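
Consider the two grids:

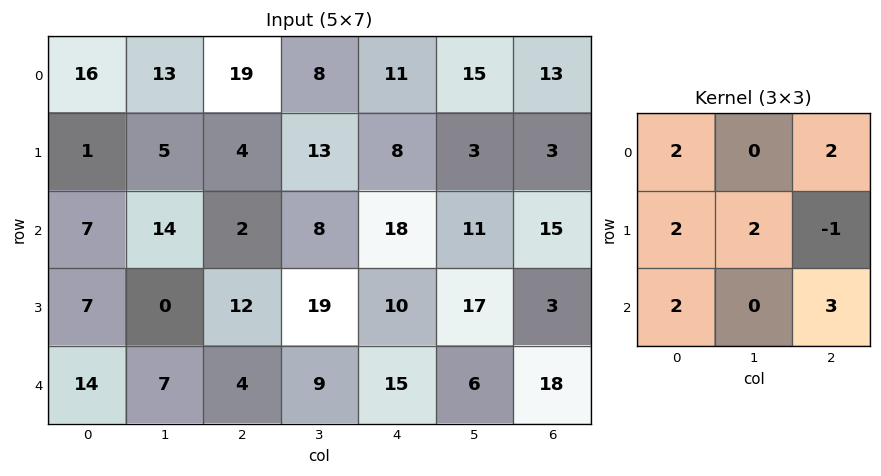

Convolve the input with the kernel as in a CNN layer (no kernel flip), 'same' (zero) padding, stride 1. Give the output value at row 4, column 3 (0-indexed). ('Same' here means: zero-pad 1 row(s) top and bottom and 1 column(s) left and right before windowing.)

55

The receptive field on the zero-padded input at this output position is [12 19 10 / 4 9 15 / 0 0 0]. Elementwise product with the kernel and sum: 12·2 + 10·2 + 4·2 + 9·2 + 15·-1 + 0·2 + 0·3.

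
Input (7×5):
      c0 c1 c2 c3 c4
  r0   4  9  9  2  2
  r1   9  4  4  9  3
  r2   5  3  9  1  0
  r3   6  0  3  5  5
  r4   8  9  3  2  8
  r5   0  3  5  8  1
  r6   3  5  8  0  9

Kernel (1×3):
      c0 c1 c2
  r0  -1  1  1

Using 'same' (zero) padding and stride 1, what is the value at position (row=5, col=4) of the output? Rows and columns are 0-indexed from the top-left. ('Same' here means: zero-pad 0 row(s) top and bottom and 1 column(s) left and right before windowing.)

The receptive field on the zero-padded input at this output position is [8 1 0]. Elementwise product with the kernel and sum: 8·-1 + 1·1 + 0·1.

-7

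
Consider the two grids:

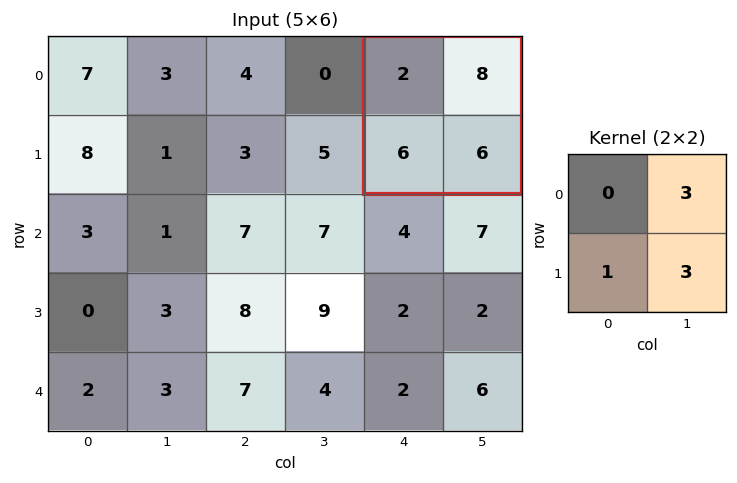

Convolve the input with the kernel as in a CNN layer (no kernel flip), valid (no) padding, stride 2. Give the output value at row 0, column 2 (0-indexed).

The receptive field on the input at this output position is [2 8 / 6 6]. Elementwise product with the kernel and sum: 8·3 + 6·1 + 6·3.

48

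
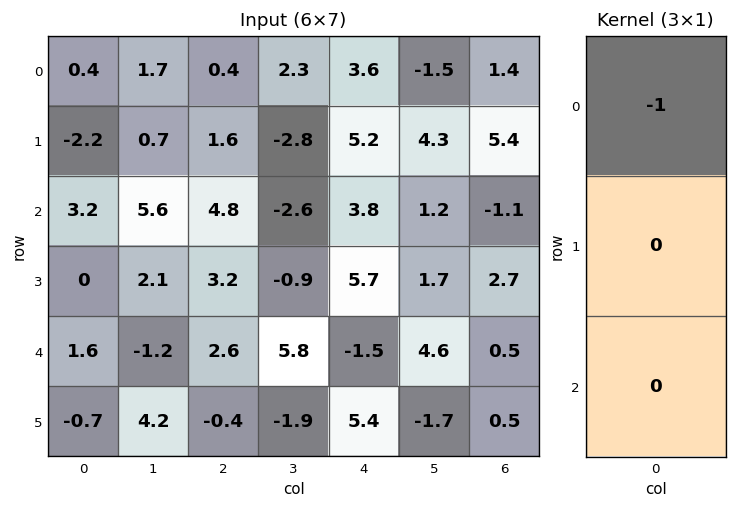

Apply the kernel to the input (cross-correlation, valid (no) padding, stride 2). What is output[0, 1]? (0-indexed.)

-0.4

The receptive field on the input at this output position is [0.4 / 1.6 / 4.8]. Elementwise product with the kernel and sum: 0.4·-1.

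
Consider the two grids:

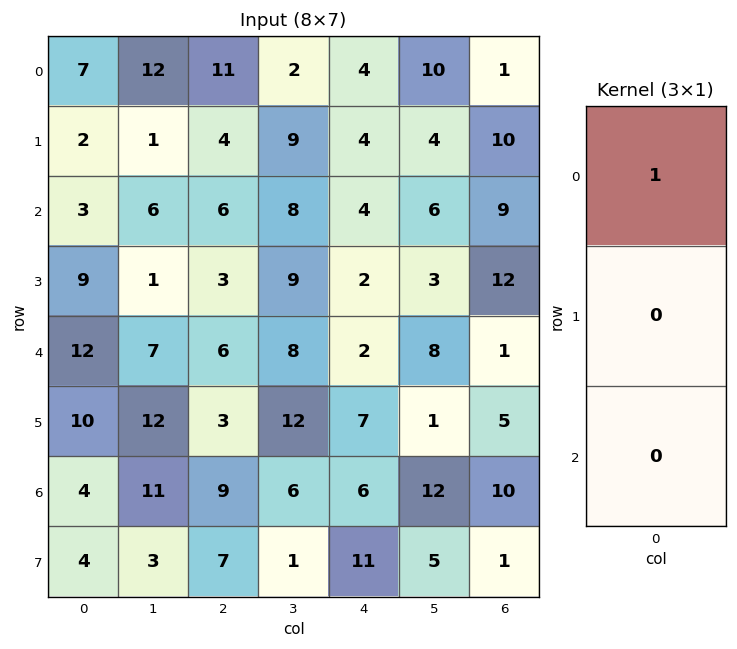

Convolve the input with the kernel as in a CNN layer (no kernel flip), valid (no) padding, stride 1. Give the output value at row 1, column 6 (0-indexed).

10

The receptive field on the input at this output position is [10 / 9 / 12]. Elementwise product with the kernel and sum: 10·1.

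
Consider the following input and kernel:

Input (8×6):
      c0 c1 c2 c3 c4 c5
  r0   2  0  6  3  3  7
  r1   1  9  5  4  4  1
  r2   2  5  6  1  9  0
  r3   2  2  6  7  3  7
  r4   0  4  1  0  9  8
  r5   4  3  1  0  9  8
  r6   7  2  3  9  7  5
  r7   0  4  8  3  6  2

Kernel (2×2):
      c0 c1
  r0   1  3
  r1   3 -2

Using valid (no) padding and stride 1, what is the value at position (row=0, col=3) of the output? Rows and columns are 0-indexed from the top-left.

16

The receptive field on the input at this output position is [3 3 / 4 4]. Elementwise product with the kernel and sum: 3·1 + 3·3 + 4·3 + 4·-2.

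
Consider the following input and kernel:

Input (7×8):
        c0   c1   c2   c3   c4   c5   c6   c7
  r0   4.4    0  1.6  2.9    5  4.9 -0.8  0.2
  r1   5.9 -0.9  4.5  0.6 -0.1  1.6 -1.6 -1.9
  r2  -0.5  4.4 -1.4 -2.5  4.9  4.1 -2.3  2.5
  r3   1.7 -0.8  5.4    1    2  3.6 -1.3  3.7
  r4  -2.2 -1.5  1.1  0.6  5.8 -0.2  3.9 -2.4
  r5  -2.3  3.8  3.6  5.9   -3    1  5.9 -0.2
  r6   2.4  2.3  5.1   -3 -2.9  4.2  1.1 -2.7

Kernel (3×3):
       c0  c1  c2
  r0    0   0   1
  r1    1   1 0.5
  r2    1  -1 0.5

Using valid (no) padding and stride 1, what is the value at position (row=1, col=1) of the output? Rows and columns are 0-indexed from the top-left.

The receptive field on the input at this output position is [-0.9 4.5 0.6 / 4.4 -1.4 -2.5 / -0.8 5.4 1]. Elementwise product with the kernel and sum: 0.6·1 + 4.4·1 + -1.4·1 + -2.5·0.5 + -0.8·1 + 5.4·-1 + 1·0.5.

-3.35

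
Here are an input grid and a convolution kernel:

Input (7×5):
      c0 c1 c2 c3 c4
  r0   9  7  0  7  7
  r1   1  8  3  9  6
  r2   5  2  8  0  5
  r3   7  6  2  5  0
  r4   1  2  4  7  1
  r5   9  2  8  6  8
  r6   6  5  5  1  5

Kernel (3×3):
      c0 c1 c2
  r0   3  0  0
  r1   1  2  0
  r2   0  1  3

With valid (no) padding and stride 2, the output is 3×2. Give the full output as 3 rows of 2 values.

70 36
48 46
36 48

Output[0,0]: The receptive field on the input at this output position is [9 7 0 / 1 8 3 / 5 2 8]. Elementwise product with the kernel and sum: 9·3 + 1·1 + 8·2 + 2·1 + 8·3.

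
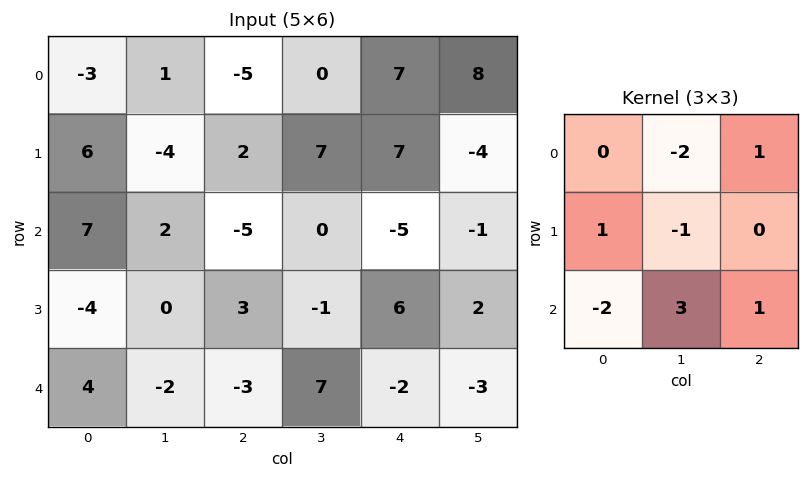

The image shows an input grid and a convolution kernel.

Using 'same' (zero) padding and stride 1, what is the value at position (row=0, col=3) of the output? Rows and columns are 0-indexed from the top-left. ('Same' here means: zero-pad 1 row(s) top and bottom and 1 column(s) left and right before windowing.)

The receptive field on the zero-padded input at this output position is [0 0 0 / -5 0 7 / 2 7 7]. Elementwise product with the kernel and sum: 0·-2 + 0·1 + -5·1 + 0·-1 + 2·-2 + 7·3 + 7·1.

19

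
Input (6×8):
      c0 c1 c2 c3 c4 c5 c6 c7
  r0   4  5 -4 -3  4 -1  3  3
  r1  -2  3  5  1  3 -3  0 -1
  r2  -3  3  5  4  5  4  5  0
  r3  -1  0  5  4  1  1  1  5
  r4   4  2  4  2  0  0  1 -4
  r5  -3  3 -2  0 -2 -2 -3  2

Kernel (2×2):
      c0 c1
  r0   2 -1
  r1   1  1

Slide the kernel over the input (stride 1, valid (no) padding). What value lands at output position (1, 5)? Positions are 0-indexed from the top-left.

The receptive field on the input at this output position is [-3 0 / 4 5]. Elementwise product with the kernel and sum: -3·2 + 0·-1 + 4·1 + 5·1.

3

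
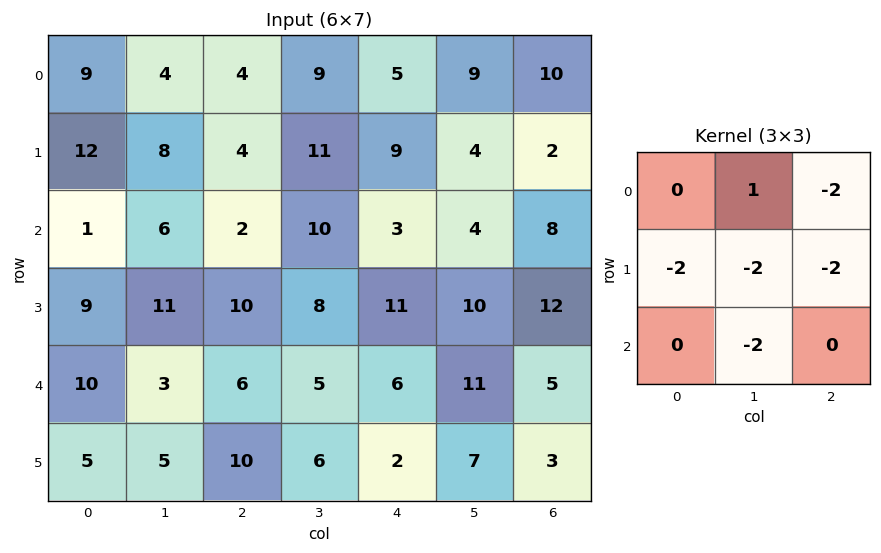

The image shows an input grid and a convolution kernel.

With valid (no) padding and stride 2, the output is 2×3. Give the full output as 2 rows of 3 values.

Output[0,0]: The receptive field on the input at this output position is [9 4 4 / 12 8 4 / 1 6 2]. Elementwise product with the kernel and sum: 4·1 + 4·-2 + 12·-2 + 8·-2 + 4·-2 + 6·-2.
Output[0,1]: The receptive field on the input at this output position is [4 9 5 / 4 11 9 / 2 10 3]. Elementwise product with the kernel and sum: 9·1 + 5·-2 + 4·-2 + 11·-2 + 9·-2 + 10·-2.

-64 -69 -49
-64 -64 -100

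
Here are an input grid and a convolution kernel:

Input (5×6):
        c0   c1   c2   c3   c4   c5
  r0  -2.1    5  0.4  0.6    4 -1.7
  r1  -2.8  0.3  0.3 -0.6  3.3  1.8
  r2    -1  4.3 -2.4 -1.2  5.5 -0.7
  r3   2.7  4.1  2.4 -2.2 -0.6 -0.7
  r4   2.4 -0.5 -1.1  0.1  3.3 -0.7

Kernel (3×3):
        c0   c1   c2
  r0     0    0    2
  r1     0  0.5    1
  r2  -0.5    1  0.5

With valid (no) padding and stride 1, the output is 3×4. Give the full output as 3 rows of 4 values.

4.85 -4.4 13.75 5.8
4.3 -4.35 7.8 5.8
-2.6 -4.2 11.6 0.5

Output[0,0]: The receptive field on the input at this output position is [-2.1 5 0.4 / -2.8 0.3 0.3 / -1 4.3 -2.4]. Elementwise product with the kernel and sum: 0.4·2 + 0.3·0.5 + 0.3·1 + -1·-0.5 + 4.3·1 + -2.4·0.5.
Output[0,1]: The receptive field on the input at this output position is [5 0.4 0.6 / 0.3 0.3 -0.6 / 4.3 -2.4 -1.2]. Elementwise product with the kernel and sum: 0.6·2 + 0.3·0.5 + -0.6·1 + 4.3·-0.5 + -2.4·1 + -1.2·0.5.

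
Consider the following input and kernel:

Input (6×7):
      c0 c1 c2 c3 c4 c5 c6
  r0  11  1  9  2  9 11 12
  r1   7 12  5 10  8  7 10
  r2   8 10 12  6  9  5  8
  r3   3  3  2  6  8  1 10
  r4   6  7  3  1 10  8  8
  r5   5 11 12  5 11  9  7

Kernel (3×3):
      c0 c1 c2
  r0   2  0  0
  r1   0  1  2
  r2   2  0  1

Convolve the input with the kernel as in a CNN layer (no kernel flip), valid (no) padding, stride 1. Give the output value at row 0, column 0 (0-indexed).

The receptive field on the input at this output position is [11 1 9 / 7 12 5 / 8 10 12]. Elementwise product with the kernel and sum: 11·2 + 12·1 + 5·2 + 8·2 + 12·1.

72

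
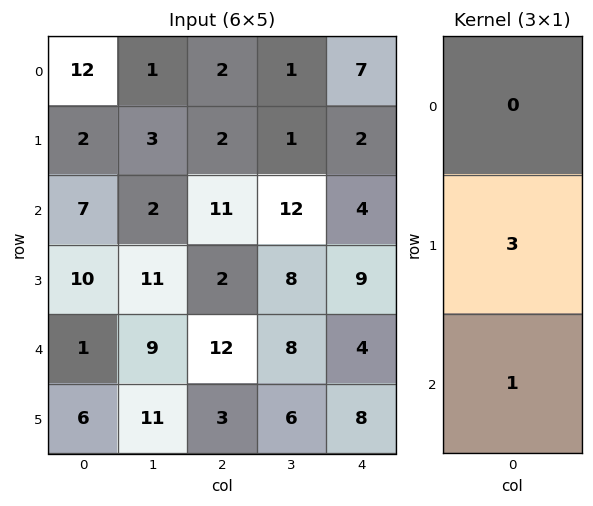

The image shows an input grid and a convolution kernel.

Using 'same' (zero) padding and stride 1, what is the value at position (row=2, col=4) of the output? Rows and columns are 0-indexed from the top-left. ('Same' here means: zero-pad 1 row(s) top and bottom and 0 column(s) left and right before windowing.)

21

The receptive field on the zero-padded input at this output position is [2 / 4 / 9]. Elementwise product with the kernel and sum: 4·3 + 9·1.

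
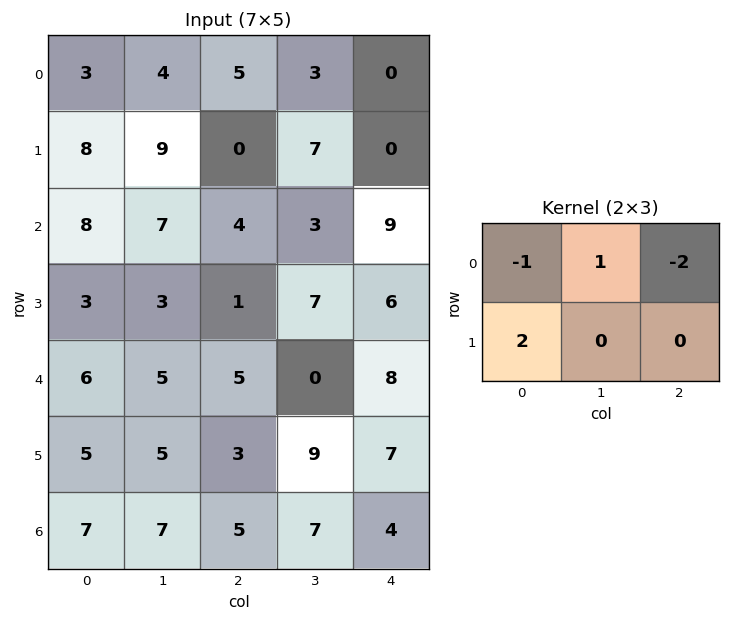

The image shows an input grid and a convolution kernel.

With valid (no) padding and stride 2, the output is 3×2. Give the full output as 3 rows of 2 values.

7 -2
-3 -17
-1 -15

Output[0,0]: The receptive field on the input at this output position is [3 4 5 / 8 9 0]. Elementwise product with the kernel and sum: 3·-1 + 4·1 + 5·-2 + 8·2.
Output[0,1]: The receptive field on the input at this output position is [5 3 0 / 0 7 0]. Elementwise product with the kernel and sum: 5·-1 + 3·1 + 0·-2 + 0·2.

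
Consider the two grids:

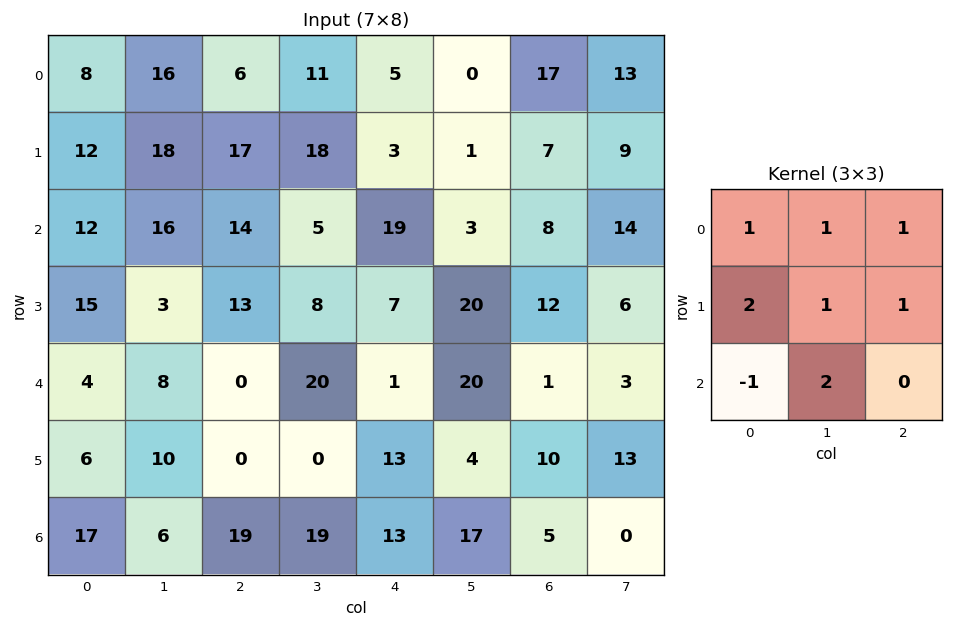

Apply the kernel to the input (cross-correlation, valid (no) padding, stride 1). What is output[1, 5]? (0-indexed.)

The receptive field on the input at this output position is [1 7 9 / 3 8 14 / 20 12 6]. Elementwise product with the kernel and sum: 1·1 + 7·1 + 9·1 + 3·2 + 8·1 + 14·1 + 20·-1 + 12·2.

49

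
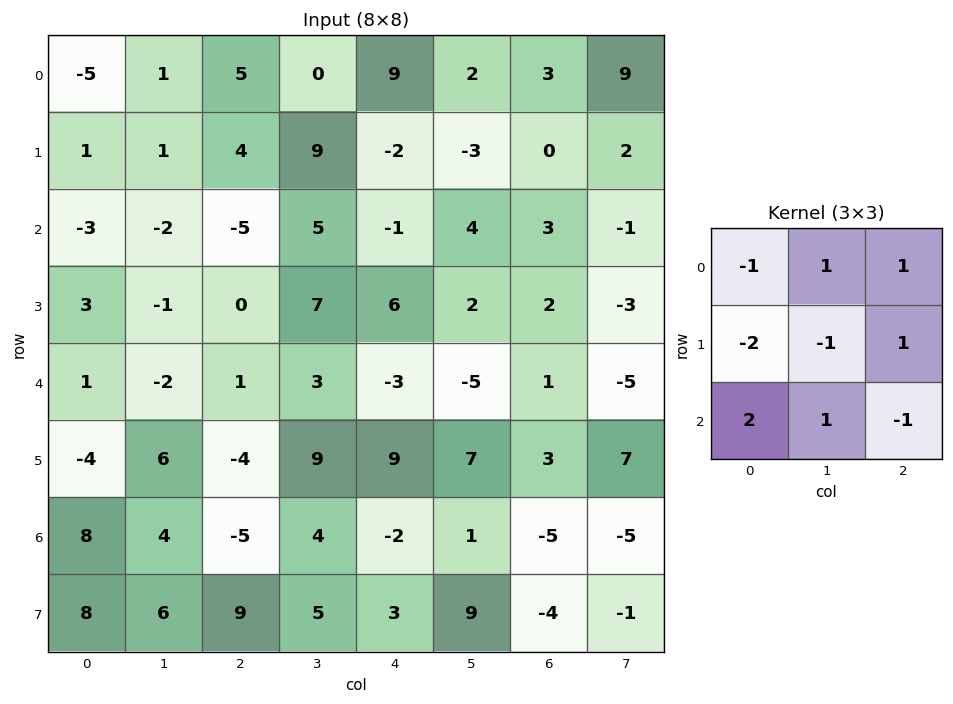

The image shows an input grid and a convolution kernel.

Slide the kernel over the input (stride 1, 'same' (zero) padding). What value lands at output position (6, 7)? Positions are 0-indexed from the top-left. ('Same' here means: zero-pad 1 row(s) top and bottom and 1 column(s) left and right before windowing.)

10

The receptive field on the zero-padded input at this output position is [3 7 0 / -5 -5 0 / -4 -1 0]. Elementwise product with the kernel and sum: 3·-1 + 7·1 + 0·1 + -5·-2 + -5·-1 + 0·1 + -4·2 + -1·1 + 0·-1.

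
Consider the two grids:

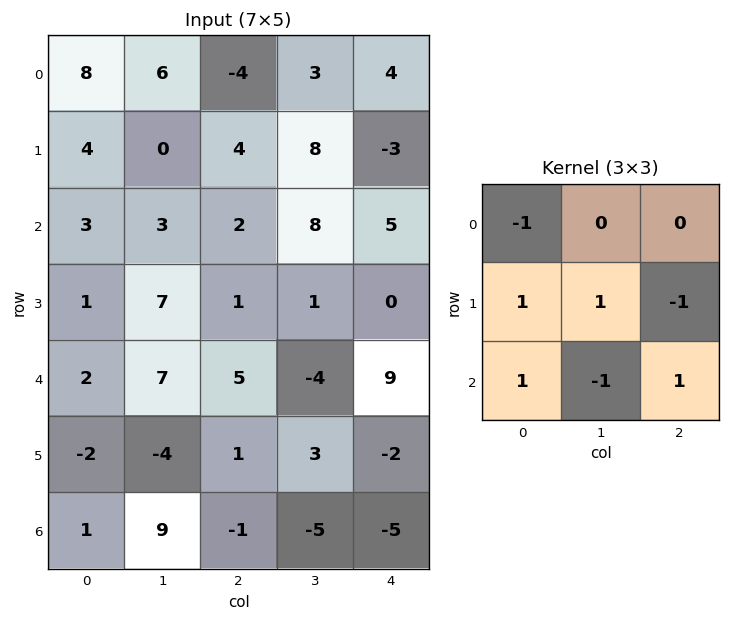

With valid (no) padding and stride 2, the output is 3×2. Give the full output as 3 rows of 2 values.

-6 18
4 18
-18 0

Output[0,0]: The receptive field on the input at this output position is [8 6 -4 / 4 0 4 / 3 3 2]. Elementwise product with the kernel and sum: 8·-1 + 4·1 + 0·1 + 4·-1 + 3·1 + 3·-1 + 2·1.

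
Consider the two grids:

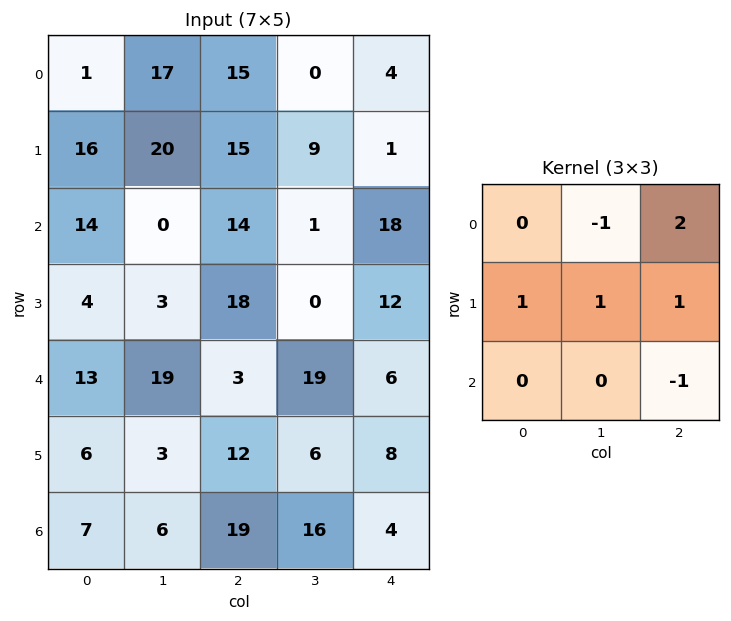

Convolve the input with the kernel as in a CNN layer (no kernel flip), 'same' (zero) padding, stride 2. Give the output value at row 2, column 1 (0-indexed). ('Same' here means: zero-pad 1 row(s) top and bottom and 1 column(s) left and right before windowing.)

17

The receptive field on the zero-padded input at this output position is [3 18 0 / 19 3 19 / 3 12 6]. Elementwise product with the kernel and sum: 18·-1 + 0·2 + 19·1 + 3·1 + 19·1 + 6·-1.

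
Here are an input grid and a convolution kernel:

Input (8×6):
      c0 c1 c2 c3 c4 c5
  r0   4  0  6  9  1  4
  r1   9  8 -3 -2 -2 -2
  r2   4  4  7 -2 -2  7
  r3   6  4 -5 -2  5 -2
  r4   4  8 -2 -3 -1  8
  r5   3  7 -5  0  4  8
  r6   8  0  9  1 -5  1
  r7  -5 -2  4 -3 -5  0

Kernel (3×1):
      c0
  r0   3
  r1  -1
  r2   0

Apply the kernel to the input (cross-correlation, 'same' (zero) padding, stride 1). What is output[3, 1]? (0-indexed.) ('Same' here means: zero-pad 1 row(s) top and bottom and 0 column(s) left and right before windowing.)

The receptive field on the zero-padded input at this output position is [4 / 4 / 8]. Elementwise product with the kernel and sum: 4·3 + 4·-1.

8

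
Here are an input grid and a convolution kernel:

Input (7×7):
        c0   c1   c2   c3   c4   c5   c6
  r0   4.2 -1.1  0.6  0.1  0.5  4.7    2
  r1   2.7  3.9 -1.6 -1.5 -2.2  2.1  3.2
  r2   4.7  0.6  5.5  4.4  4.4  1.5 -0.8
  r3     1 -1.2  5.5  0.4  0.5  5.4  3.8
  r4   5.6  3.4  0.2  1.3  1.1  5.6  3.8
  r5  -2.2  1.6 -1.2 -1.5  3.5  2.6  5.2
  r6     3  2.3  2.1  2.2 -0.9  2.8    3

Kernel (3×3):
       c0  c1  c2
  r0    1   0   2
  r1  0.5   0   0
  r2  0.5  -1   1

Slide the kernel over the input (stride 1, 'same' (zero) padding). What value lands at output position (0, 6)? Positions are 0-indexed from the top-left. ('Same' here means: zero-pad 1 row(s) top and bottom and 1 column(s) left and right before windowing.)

0.2

The receptive field on the zero-padded input at this output position is [0 0 0 / 4.7 2 0 / 2.1 3.2 0]. Elementwise product with the kernel and sum: 0·1 + 0·2 + 4.7·0.5 + 2.1·0.5 + 3.2·-1 + 0·1.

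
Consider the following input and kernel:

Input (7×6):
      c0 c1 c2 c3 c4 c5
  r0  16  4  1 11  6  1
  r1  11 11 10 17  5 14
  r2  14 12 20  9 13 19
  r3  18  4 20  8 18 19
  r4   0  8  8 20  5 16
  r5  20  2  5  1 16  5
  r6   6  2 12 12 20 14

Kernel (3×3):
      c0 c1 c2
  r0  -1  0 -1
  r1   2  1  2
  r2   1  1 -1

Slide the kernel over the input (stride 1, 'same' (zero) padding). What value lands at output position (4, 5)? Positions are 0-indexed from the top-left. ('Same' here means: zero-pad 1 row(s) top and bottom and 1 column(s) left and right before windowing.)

The receptive field on the zero-padded input at this output position is [18 19 0 / 5 16 0 / 16 5 0]. Elementwise product with the kernel and sum: 18·-1 + 0·-1 + 5·2 + 16·1 + 0·2 + 16·1 + 5·1 + 0·-1.

29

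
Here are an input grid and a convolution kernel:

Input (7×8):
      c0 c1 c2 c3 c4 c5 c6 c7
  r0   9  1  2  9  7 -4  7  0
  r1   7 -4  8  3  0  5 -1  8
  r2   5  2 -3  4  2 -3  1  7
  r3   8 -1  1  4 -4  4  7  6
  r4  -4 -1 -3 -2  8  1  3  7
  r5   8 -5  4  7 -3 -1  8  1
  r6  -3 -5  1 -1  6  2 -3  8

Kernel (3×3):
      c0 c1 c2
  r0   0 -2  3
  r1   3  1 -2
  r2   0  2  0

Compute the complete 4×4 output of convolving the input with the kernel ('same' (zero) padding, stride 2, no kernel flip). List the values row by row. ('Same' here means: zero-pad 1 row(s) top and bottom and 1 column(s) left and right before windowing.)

Output[0,0]: The receptive field on the zero-padded input at this output position is [0 0 0 / 0 9 1 / 0 7 -4]. Elementwise product with the kernel and sum: 0·-2 + 0·3 + 0·3 + 9·1 + 1·-2 + 7·2.

21 3 42 -7
-9 -10 27 18
-5 16 14 12
-24 1 2 -26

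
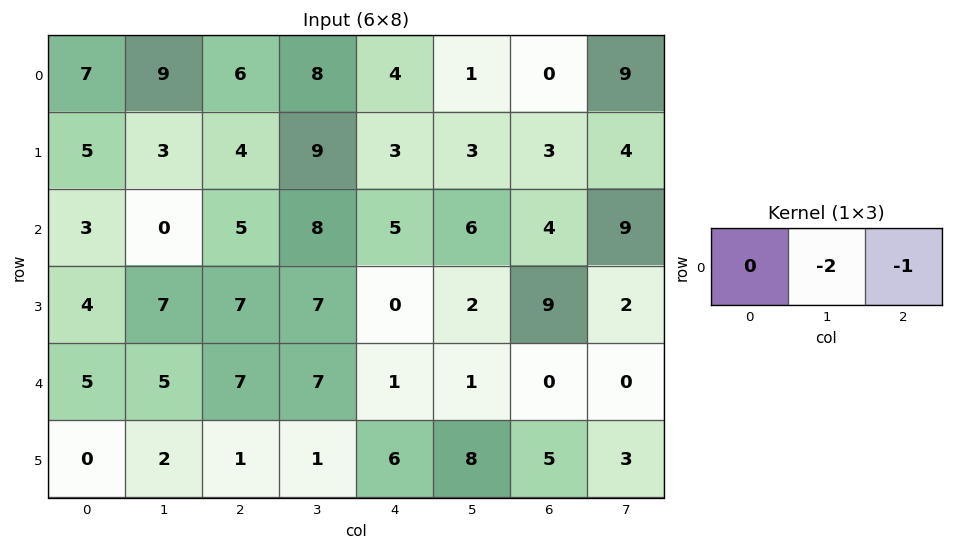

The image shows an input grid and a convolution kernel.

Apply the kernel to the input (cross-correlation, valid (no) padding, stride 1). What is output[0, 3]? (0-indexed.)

-9

The receptive field on the input at this output position is [8 4 1]. Elementwise product with the kernel and sum: 4·-2 + 1·-1.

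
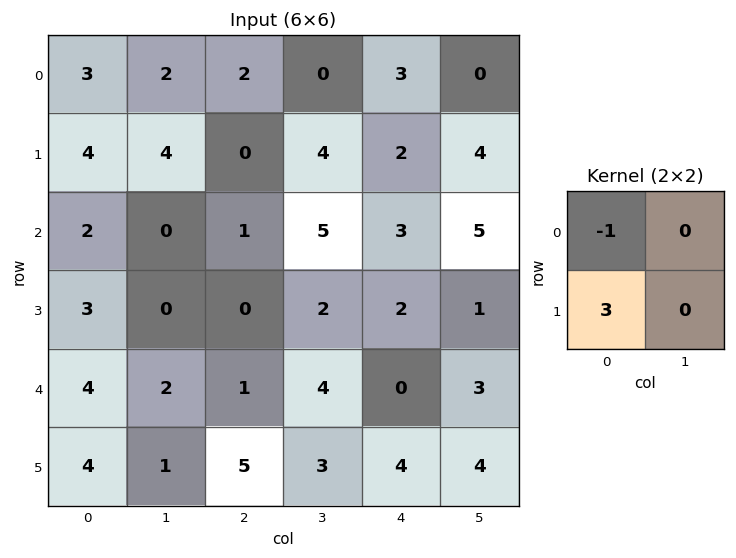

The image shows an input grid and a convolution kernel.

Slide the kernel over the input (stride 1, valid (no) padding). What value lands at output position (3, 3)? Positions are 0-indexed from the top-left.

The receptive field on the input at this output position is [2 2 / 4 0]. Elementwise product with the kernel and sum: 2·-1 + 4·3.

10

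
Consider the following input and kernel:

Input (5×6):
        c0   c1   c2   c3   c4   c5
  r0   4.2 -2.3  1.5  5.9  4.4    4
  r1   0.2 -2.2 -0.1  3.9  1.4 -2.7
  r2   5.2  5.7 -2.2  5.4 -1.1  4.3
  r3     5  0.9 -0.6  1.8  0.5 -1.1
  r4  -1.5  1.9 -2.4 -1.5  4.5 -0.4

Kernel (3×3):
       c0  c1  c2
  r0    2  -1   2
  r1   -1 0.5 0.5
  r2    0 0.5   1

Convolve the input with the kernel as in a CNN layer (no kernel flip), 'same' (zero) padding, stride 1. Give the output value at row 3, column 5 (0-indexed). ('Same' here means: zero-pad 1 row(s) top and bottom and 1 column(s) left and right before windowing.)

-7.75

The receptive field on the zero-padded input at this output position is [-1.1 4.3 0 / 0.5 -1.1 0 / 4.5 -0.4 0]. Elementwise product with the kernel and sum: -1.1·2 + 4.3·-1 + 0·2 + 0.5·-1 + -1.1·0.5 + 0·0.5 + -0.4·0.5 + 0·1.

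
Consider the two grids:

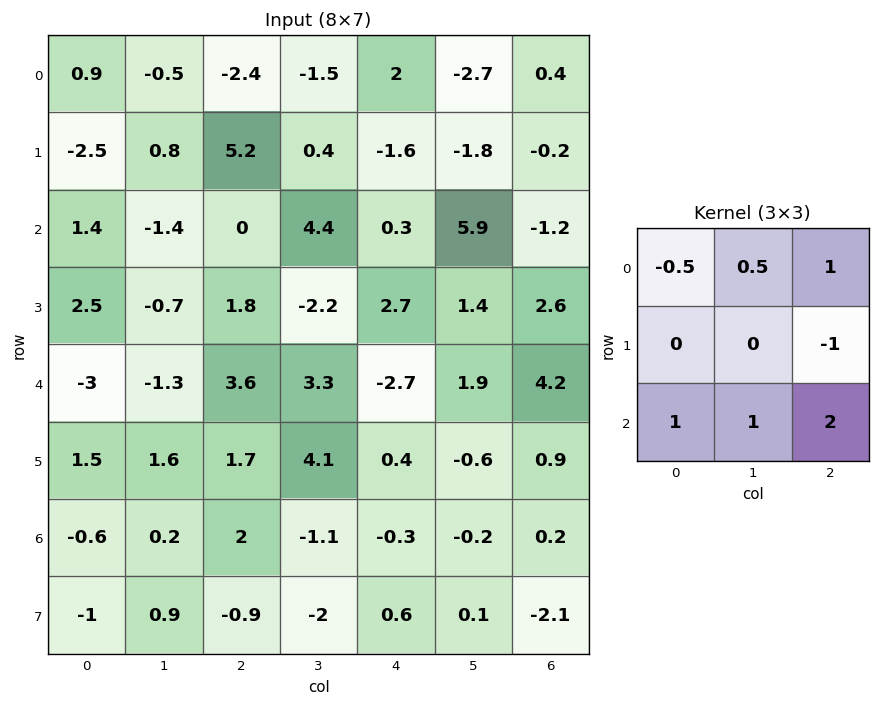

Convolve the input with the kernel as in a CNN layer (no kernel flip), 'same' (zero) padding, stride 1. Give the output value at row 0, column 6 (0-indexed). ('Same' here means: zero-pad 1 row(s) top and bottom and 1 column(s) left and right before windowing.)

The receptive field on the zero-padded input at this output position is [0 0 0 / -2.7 0.4 0 / -1.8 -0.2 0]. Elementwise product with the kernel and sum: 0·-0.5 + 0·0.5 + 0·1 + 0·-1 + -1.8·1 + -0.2·1 + 0·2.

-2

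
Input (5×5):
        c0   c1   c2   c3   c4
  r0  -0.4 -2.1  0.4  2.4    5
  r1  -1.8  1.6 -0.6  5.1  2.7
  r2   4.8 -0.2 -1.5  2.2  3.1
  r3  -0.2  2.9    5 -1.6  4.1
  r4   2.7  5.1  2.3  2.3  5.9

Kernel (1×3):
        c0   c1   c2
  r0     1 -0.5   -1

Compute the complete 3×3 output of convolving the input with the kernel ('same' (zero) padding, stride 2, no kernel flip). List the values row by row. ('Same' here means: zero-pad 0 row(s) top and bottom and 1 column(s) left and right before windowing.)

Output[0,0]: The receptive field on the zero-padded input at this output position is [0 -0.4 -2.1]. Elementwise product with the kernel and sum: 0·1 + -0.4·-0.5 + -2.1·-1.
Output[0,1]: The receptive field on the zero-padded input at this output position is [-2.1 0.4 2.4]. Elementwise product with the kernel and sum: -2.1·1 + 0.4·-0.5 + 2.4·-1.

2.3 -4.7 -0.1
-2.2 -1.65 0.65
-6.45 1.65 -0.65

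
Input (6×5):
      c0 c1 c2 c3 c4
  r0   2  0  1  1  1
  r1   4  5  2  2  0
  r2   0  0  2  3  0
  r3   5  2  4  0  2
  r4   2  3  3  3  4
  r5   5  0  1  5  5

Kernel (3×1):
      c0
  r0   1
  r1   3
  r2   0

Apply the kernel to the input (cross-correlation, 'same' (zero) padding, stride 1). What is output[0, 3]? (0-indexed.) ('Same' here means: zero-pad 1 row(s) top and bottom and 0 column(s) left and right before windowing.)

3

The receptive field on the zero-padded input at this output position is [0 / 1 / 2]. Elementwise product with the kernel and sum: 0·1 + 1·3.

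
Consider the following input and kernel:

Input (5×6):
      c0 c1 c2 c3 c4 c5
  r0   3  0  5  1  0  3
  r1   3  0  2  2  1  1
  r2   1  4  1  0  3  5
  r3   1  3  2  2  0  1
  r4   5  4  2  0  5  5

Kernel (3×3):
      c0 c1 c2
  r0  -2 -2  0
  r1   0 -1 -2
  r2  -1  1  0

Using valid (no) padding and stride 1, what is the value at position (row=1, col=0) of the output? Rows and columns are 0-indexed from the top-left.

The receptive field on the input at this output position is [3 0 2 / 1 4 1 / 1 3 2]. Elementwise product with the kernel and sum: 3·-2 + 0·-2 + 4·-1 + 1·-2 + 1·-1 + 3·1.

-10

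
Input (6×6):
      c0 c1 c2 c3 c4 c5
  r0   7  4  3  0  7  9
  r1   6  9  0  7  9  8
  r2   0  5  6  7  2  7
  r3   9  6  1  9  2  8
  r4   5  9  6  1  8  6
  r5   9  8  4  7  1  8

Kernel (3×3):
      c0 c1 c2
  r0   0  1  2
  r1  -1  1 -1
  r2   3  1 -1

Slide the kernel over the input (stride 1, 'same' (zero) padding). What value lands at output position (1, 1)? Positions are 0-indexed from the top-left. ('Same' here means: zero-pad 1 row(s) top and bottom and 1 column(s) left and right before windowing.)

12

The receptive field on the zero-padded input at this output position is [7 4 3 / 6 9 0 / 0 5 6]. Elementwise product with the kernel and sum: 4·1 + 3·2 + 6·-1 + 9·1 + 0·-1 + 0·3 + 5·1 + 6·-1.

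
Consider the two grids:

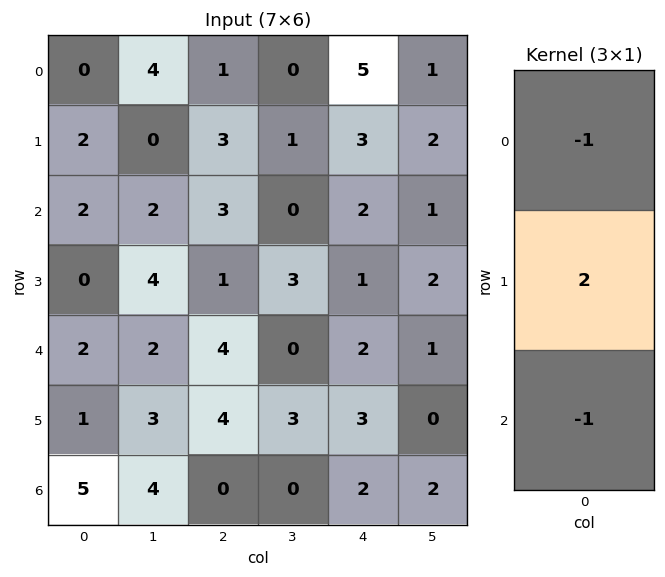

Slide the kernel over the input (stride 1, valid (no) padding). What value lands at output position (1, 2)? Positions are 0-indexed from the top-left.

The receptive field on the input at this output position is [3 / 3 / 1]. Elementwise product with the kernel and sum: 3·-1 + 3·2 + 1·-1.

2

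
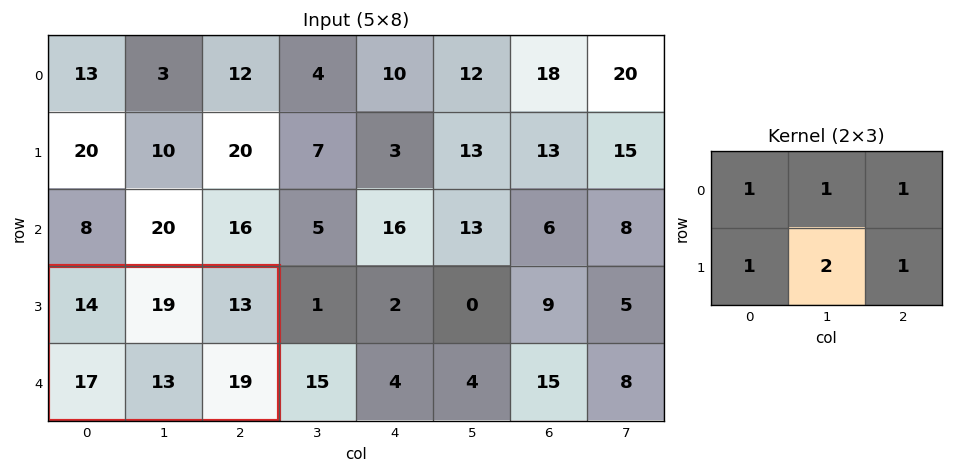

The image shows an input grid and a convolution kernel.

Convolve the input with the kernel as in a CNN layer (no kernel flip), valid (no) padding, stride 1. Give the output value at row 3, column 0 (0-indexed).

108

The receptive field on the input at this output position is [14 19 13 / 17 13 19]. Elementwise product with the kernel and sum: 14·1 + 19·1 + 13·1 + 17·1 + 13·2 + 19·1.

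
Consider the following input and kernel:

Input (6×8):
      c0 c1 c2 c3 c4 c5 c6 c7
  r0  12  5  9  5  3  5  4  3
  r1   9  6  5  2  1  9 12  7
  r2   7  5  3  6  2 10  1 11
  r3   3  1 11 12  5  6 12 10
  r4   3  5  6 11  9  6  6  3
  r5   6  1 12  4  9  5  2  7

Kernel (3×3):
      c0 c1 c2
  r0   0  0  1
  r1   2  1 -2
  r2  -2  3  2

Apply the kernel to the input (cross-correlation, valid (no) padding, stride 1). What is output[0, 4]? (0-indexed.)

19

The receptive field on the input at this output position is [3 5 4 / 1 9 12 / 2 10 1]. Elementwise product with the kernel and sum: 4·1 + 1·2 + 9·1 + 12·-2 + 2·-2 + 10·3 + 1·2.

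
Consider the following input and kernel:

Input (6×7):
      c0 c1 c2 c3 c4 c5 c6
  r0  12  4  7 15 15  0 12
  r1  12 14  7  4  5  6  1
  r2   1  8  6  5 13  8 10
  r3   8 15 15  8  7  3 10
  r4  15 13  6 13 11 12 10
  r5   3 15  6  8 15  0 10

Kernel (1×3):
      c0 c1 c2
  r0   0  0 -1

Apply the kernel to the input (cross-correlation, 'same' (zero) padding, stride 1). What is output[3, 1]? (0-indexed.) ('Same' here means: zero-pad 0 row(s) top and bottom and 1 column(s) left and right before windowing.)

The receptive field on the zero-padded input at this output position is [8 15 15]. Elementwise product with the kernel and sum: 15·-1.

-15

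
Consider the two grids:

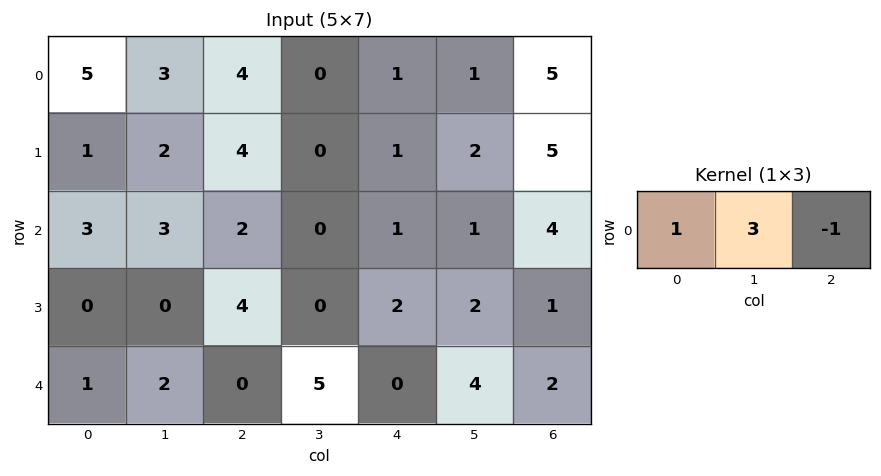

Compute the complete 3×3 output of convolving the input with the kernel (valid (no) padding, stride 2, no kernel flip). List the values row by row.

10 3 -1
10 1 0
7 15 10

Output[0,0]: The receptive field on the input at this output position is [5 3 4]. Elementwise product with the kernel and sum: 5·1 + 3·3 + 4·-1.
Output[0,1]: The receptive field on the input at this output position is [4 0 1]. Elementwise product with the kernel and sum: 4·1 + 0·3 + 1·-1.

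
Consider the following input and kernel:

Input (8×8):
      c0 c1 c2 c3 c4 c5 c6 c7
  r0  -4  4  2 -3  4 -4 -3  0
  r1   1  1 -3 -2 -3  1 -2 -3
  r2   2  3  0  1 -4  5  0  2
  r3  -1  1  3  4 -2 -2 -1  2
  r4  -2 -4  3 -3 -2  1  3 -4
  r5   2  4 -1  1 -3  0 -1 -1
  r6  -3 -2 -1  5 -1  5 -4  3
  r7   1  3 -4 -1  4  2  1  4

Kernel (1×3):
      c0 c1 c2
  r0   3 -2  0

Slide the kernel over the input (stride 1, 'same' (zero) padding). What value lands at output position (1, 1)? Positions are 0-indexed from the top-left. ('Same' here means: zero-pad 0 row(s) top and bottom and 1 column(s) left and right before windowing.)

1

The receptive field on the zero-padded input at this output position is [1 1 -3]. Elementwise product with the kernel and sum: 1·3 + 1·-2.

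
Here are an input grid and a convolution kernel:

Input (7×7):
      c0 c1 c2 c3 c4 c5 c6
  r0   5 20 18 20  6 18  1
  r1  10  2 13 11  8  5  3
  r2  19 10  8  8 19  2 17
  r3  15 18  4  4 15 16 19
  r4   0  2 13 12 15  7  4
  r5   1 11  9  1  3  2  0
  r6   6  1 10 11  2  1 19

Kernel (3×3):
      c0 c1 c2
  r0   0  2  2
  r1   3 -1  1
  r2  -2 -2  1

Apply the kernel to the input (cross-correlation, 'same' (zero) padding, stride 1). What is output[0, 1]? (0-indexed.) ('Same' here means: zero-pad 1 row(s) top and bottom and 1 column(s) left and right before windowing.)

2

The receptive field on the zero-padded input at this output position is [0 0 0 / 5 20 18 / 10 2 13]. Elementwise product with the kernel and sum: 0·2 + 0·2 + 5·3 + 20·-1 + 18·1 + 10·-2 + 2·-2 + 13·1.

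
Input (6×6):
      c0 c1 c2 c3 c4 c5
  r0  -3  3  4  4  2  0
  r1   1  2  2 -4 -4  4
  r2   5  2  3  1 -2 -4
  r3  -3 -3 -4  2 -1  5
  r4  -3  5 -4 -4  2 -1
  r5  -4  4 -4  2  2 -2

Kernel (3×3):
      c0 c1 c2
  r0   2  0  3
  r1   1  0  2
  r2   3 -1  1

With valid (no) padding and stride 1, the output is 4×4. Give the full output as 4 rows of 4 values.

Output[0,0]: The receptive field on the input at this output position is [-3 3 4 / 1 2 2 / 5 2 3]. Elementwise product with the kernel and sum: -3·2 + 4·3 + 1·1 + 2·2 + 5·3 + 2·-1 + 3·1.

27 16 14 13
9 -7 -24 9
-10 23 -12 -13
-49 15 -23 15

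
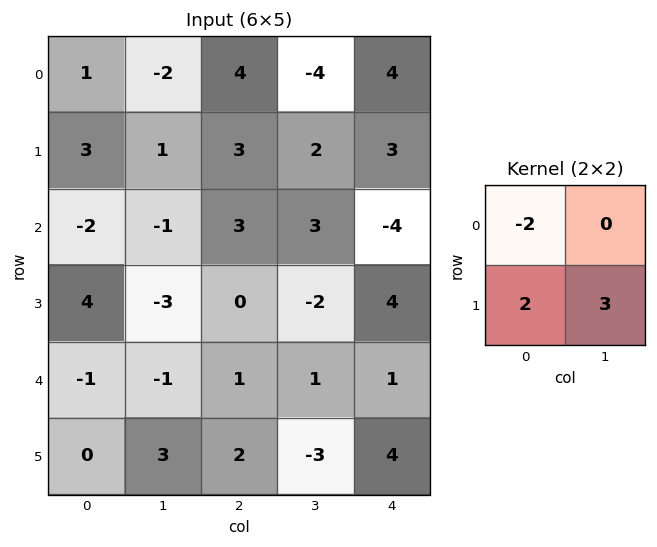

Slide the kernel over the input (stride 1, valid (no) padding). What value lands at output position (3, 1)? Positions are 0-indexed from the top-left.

The receptive field on the input at this output position is [-3 0 / -1 1]. Elementwise product with the kernel and sum: -3·-2 + -1·2 + 1·3.

7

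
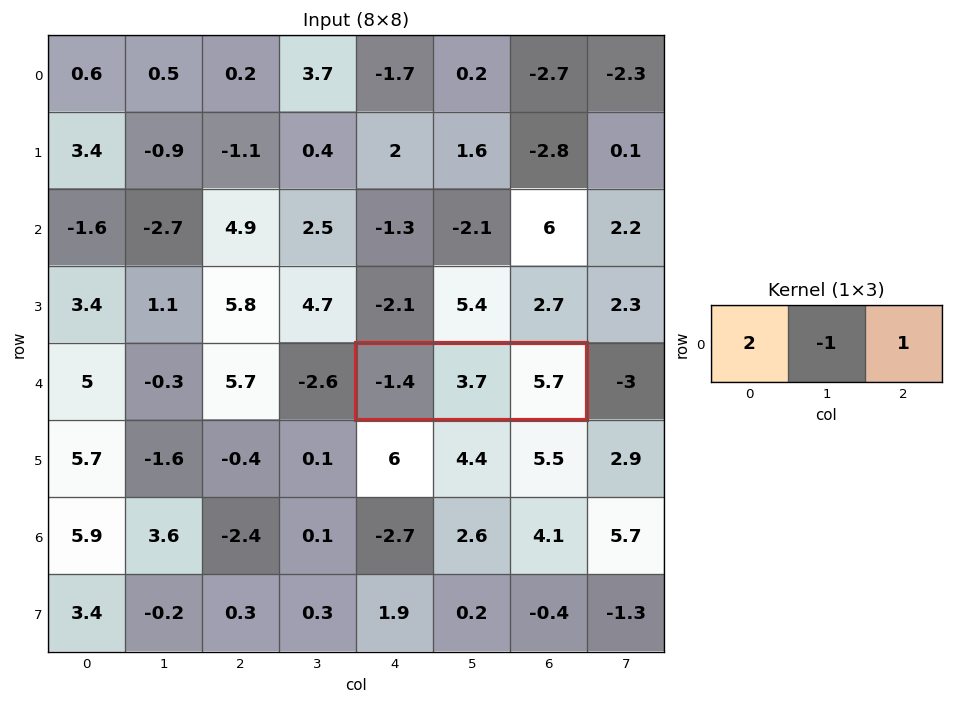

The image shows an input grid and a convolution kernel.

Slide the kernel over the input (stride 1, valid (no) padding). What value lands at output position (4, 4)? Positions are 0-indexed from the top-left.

-0.8

The receptive field on the input at this output position is [-1.4 3.7 5.7]. Elementwise product with the kernel and sum: -1.4·2 + 3.7·-1 + 5.7·1.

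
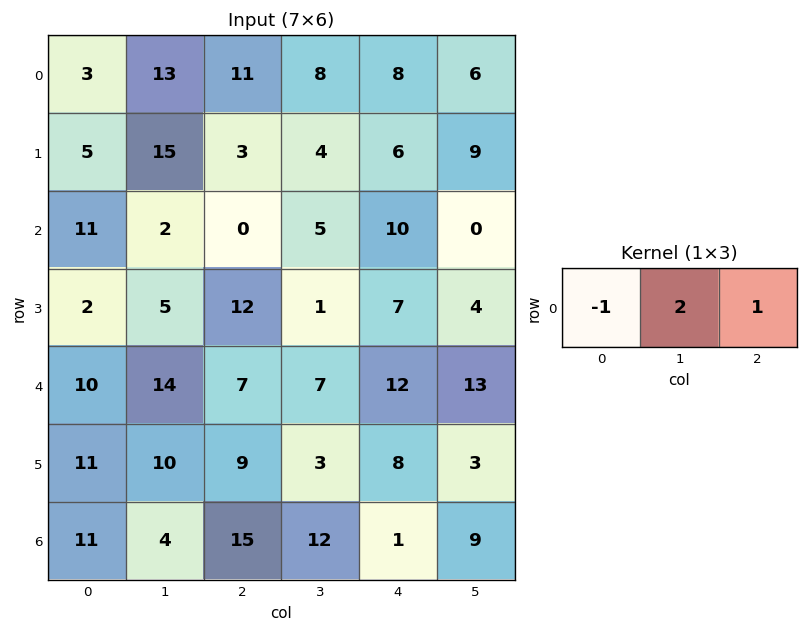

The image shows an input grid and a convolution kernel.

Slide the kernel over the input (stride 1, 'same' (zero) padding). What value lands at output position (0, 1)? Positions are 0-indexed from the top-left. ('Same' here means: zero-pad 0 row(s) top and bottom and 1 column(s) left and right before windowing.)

34

The receptive field on the zero-padded input at this output position is [3 13 11]. Elementwise product with the kernel and sum: 3·-1 + 13·2 + 11·1.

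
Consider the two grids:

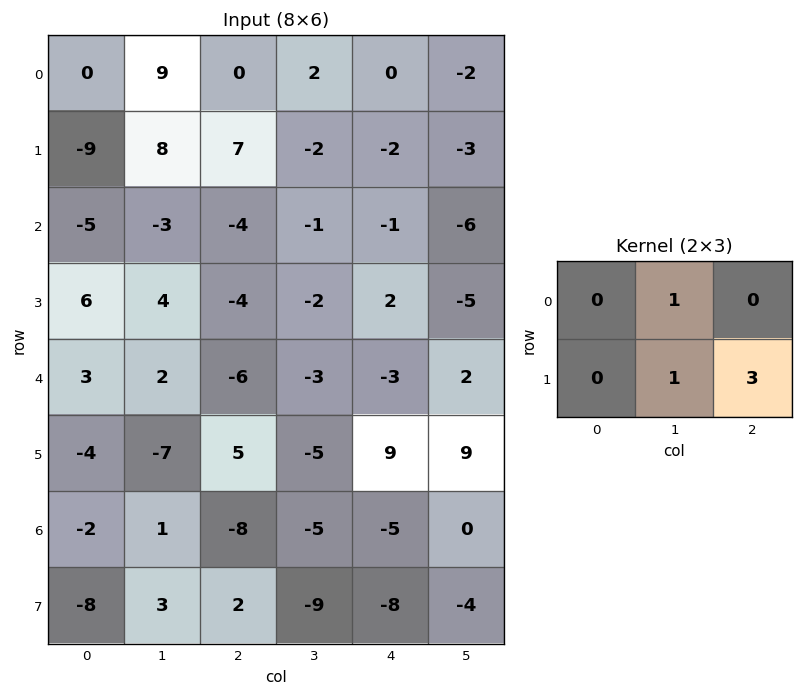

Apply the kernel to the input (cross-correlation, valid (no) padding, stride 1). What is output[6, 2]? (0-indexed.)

-38

The receptive field on the input at this output position is [-8 -5 -5 / 2 -9 -8]. Elementwise product with the kernel and sum: -5·1 + -9·1 + -8·3.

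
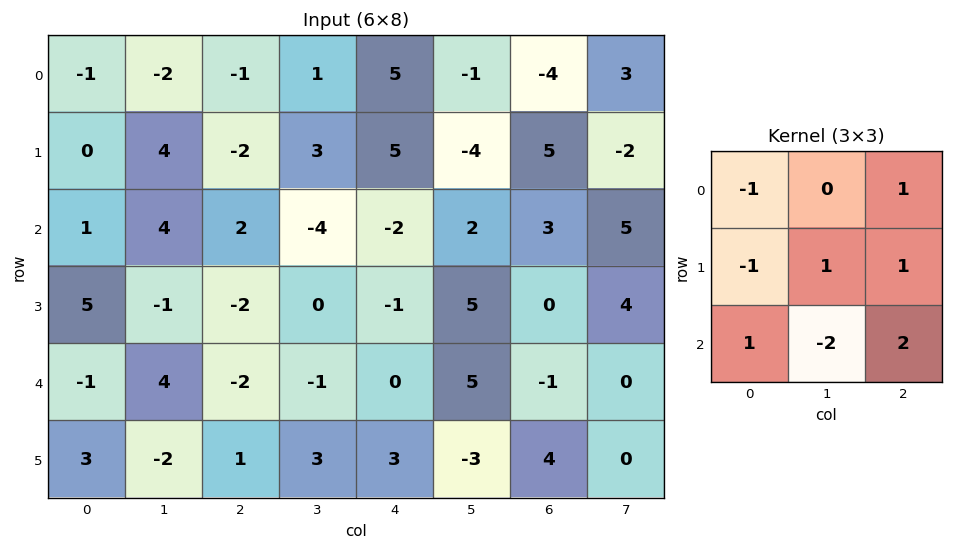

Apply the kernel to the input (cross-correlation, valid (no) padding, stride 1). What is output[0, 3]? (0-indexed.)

0

The receptive field on the input at this output position is [1 5 -1 / 3 5 -4 / -4 -2 2]. Elementwise product with the kernel and sum: 1·-1 + -1·1 + 3·-1 + 5·1 + -4·1 + -4·1 + -2·-2 + 2·2.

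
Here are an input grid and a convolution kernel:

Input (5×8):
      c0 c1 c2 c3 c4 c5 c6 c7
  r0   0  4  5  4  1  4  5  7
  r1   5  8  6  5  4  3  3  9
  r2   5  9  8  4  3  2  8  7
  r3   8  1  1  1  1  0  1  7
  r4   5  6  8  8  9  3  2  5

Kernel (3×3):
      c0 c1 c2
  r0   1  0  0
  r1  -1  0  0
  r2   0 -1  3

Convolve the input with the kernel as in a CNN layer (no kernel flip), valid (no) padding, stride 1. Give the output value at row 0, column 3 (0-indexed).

The receptive field on the input at this output position is [4 1 4 / 5 4 3 / 4 3 2]. Elementwise product with the kernel and sum: 4·1 + 5·-1 + 3·-1 + 2·3.

2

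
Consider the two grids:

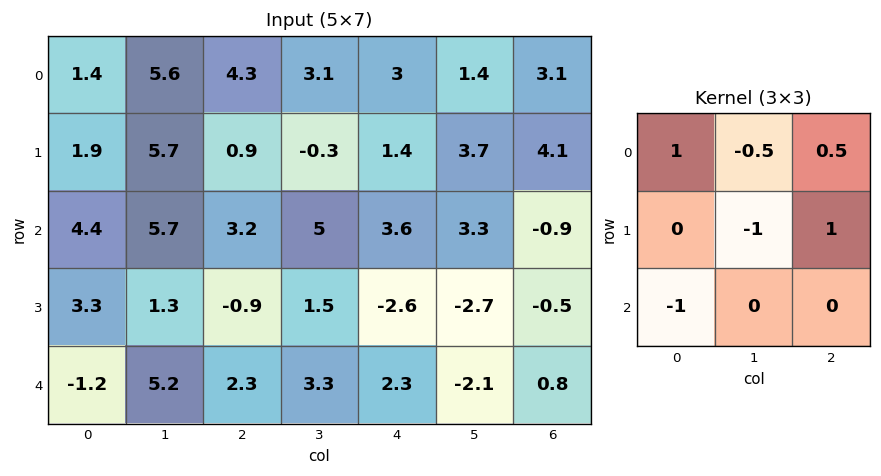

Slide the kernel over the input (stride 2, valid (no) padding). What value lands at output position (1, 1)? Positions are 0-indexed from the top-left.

-3.9

The receptive field on the input at this output position is [3.2 5 3.6 / -0.9 1.5 -2.6 / 2.3 3.3 2.3]. Elementwise product with the kernel and sum: 3.2·1 + 5·-0.5 + 3.6·0.5 + 1.5·-1 + -2.6·1 + 2.3·-1.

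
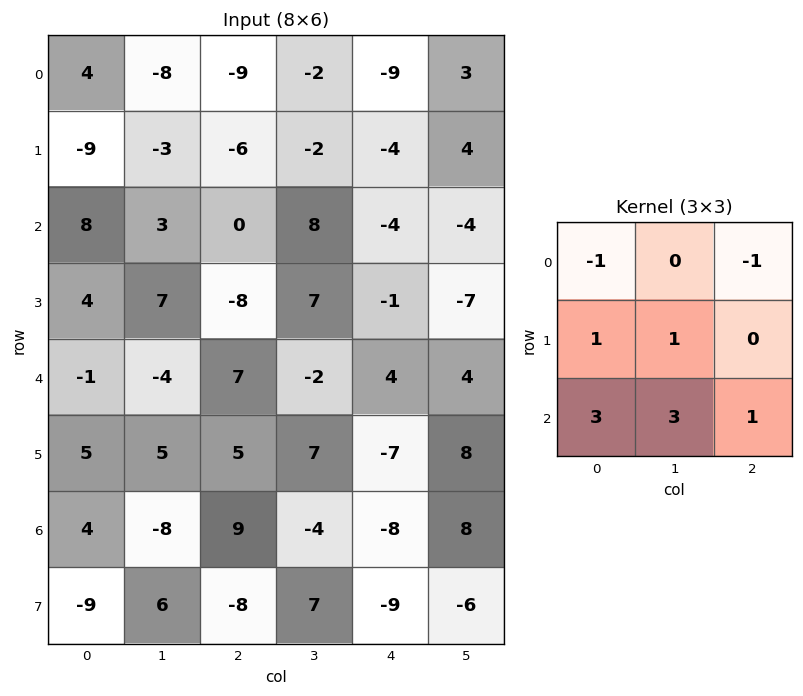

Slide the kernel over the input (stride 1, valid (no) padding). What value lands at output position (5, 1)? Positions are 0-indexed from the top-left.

The receptive field on the input at this output position is [5 5 7 / -8 9 -4 / 6 -8 7]. Elementwise product with the kernel and sum: 5·-1 + 7·-1 + -8·1 + 9·1 + 6·3 + -8·3 + 7·1.

-10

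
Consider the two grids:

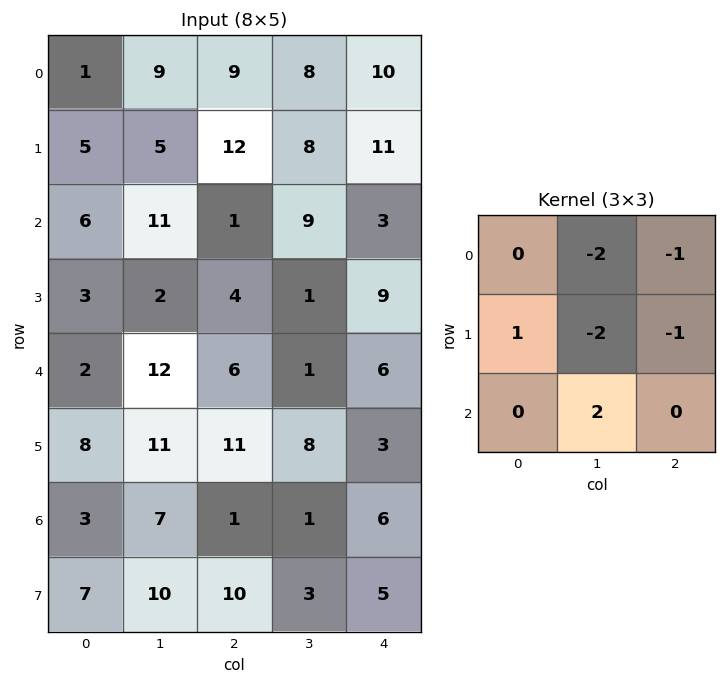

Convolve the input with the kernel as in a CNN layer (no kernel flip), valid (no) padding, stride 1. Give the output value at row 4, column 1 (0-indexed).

-30

The receptive field on the input at this output position is [12 6 1 / 11 11 8 / 7 1 1]. Elementwise product with the kernel and sum: 6·-2 + 1·-1 + 11·1 + 11·-2 + 8·-1 + 1·2.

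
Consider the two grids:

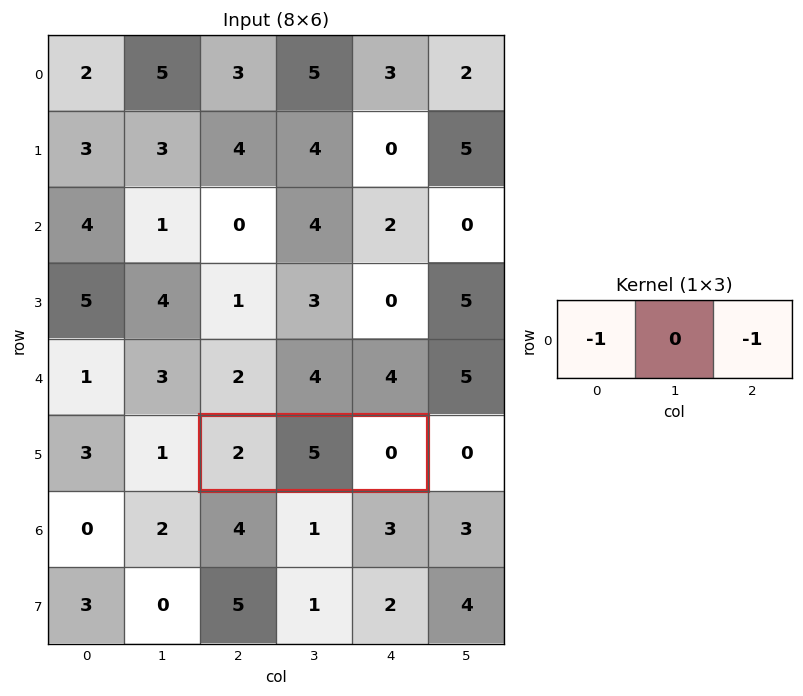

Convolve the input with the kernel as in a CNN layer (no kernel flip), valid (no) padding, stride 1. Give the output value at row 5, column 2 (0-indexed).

The receptive field on the input at this output position is [2 5 0]. Elementwise product with the kernel and sum: 2·-1 + 0·-1.

-2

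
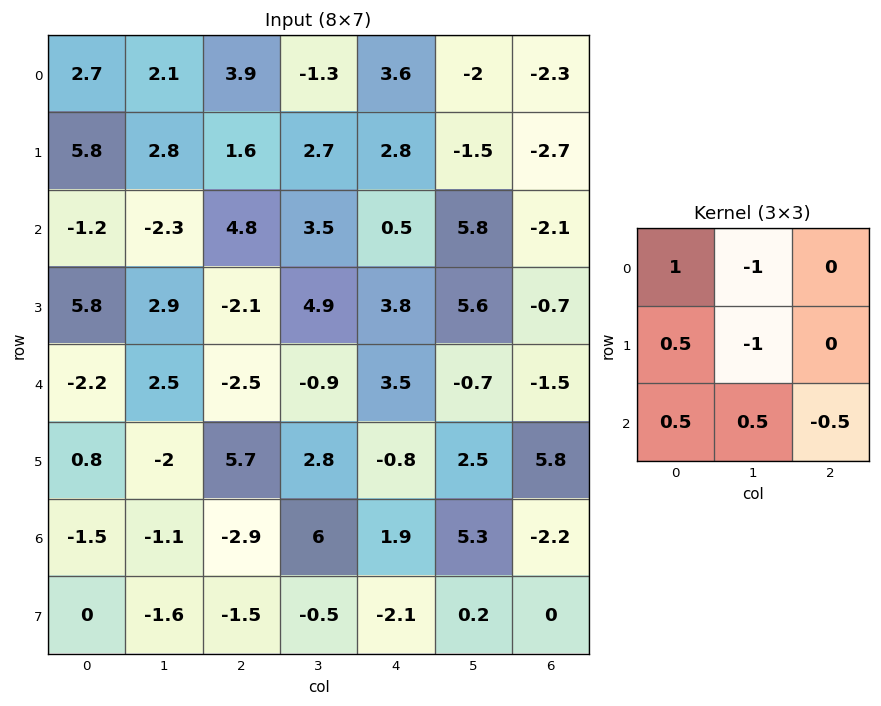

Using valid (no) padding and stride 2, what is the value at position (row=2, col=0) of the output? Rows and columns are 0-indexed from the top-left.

The receptive field on the input at this output position is [-2.2 2.5 -2.5 / 0.8 -2 5.7 / -1.5 -1.1 -2.9]. Elementwise product with the kernel and sum: -2.2·1 + 2.5·-1 + 0.8·0.5 + -2·-1 + -1.5·0.5 + -1.1·0.5 + -2.9·-0.5.

-2.15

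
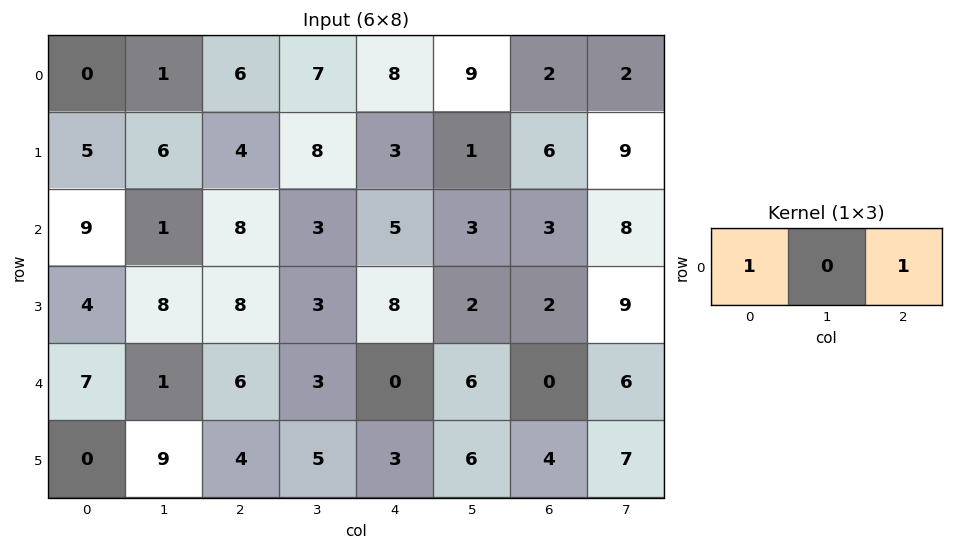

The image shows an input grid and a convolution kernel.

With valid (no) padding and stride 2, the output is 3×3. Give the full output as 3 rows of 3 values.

Output[0,0]: The receptive field on the input at this output position is [0 1 6]. Elementwise product with the kernel and sum: 0·1 + 6·1.

6 14 10
17 13 8
13 6 0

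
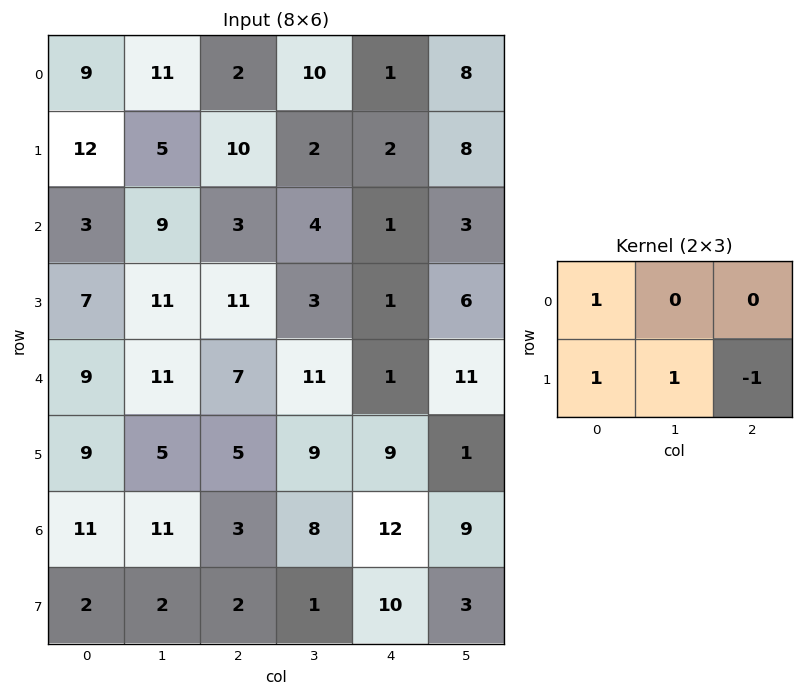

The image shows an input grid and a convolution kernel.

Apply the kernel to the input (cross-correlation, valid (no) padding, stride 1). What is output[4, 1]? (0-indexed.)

12

The receptive field on the input at this output position is [11 7 11 / 5 5 9]. Elementwise product with the kernel and sum: 11·1 + 5·1 + 5·1 + 9·-1.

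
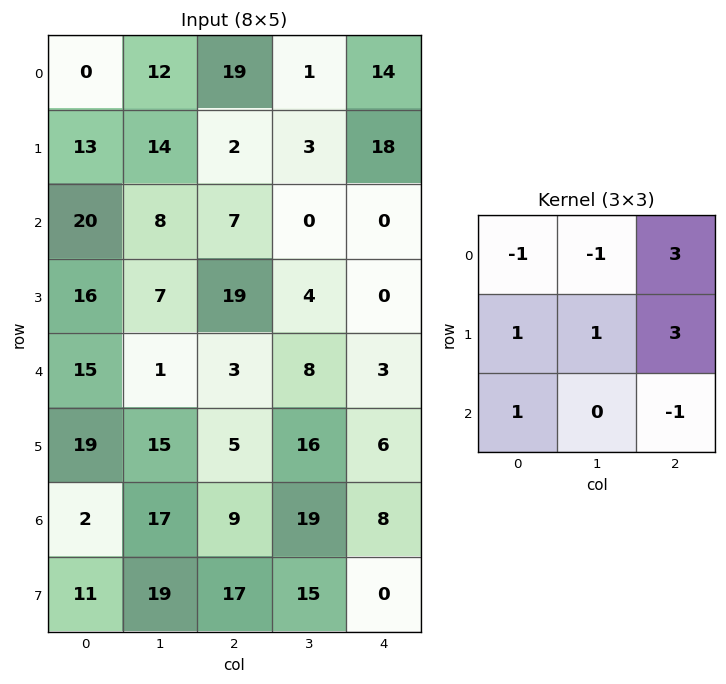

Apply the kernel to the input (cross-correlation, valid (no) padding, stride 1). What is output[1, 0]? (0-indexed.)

The receptive field on the input at this output position is [13 14 2 / 20 8 7 / 16 7 19]. Elementwise product with the kernel and sum: 13·-1 + 14·-1 + 2·3 + 20·1 + 8·1 + 7·3 + 16·1 + 19·-1.

25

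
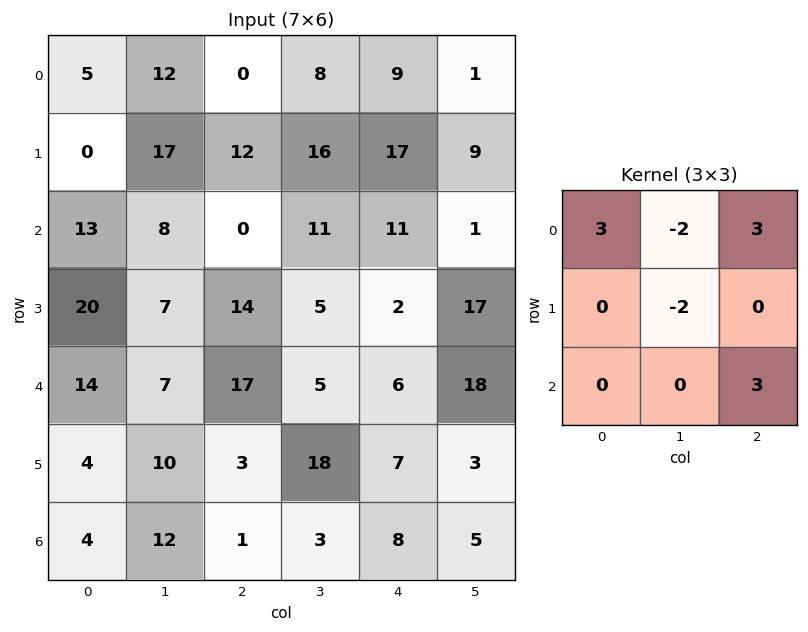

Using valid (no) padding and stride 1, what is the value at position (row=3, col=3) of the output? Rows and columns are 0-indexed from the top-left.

59

The receptive field on the input at this output position is [5 2 17 / 5 6 18 / 18 7 3]. Elementwise product with the kernel and sum: 5·3 + 2·-2 + 17·3 + 6·-2 + 3·3.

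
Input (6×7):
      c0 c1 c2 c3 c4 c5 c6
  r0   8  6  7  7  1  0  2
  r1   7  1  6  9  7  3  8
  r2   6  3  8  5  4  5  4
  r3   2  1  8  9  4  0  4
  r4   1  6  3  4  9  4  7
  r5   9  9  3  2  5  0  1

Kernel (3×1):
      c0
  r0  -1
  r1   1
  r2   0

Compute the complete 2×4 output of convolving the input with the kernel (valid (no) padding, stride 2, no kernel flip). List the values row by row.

-1 -1 6 6
-4 0 0 0

Output[0,0]: The receptive field on the input at this output position is [8 / 7 / 6]. Elementwise product with the kernel and sum: 8·-1 + 7·1.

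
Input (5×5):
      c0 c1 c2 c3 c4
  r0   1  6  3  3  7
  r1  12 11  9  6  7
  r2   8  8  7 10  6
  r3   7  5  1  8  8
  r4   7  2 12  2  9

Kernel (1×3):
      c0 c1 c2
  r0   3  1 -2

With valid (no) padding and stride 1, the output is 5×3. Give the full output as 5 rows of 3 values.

3 15 -2
29 30 19
18 11 19
24 0 -5
-1 14 20

Output[0,0]: The receptive field on the input at this output position is [1 6 3]. Elementwise product with the kernel and sum: 1·3 + 6·1 + 3·-2.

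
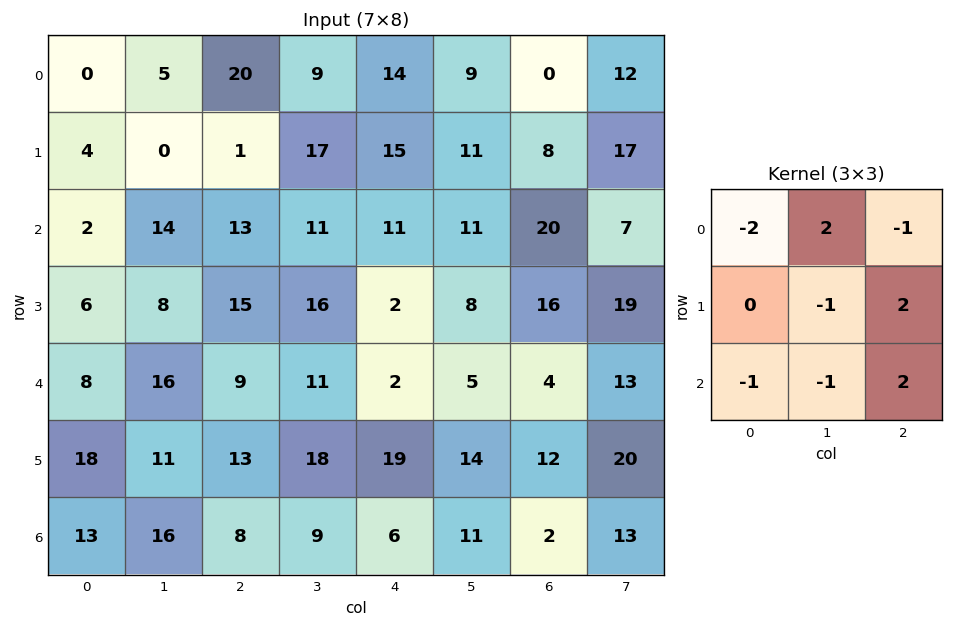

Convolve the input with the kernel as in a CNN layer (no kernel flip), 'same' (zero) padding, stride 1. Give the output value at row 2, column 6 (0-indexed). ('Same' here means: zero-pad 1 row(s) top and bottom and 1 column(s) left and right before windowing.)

The receptive field on the zero-padded input at this output position is [11 8 17 / 11 20 7 / 8 16 19]. Elementwise product with the kernel and sum: 11·-2 + 8·2 + 17·-1 + 20·-1 + 7·2 + 8·-1 + 16·-1 + 19·2.

-15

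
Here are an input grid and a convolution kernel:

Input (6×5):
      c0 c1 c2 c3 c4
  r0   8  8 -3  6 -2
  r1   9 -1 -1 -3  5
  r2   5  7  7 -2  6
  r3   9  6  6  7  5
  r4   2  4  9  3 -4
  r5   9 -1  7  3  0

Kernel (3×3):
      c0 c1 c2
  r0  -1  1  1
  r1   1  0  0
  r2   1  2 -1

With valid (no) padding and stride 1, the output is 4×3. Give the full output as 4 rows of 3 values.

18 17 3
9 15 25
19 23 22
5 21 28

Output[0,0]: The receptive field on the input at this output position is [8 8 -3 / 9 -1 -1 / 5 7 7]. Elementwise product with the kernel and sum: 8·-1 + 8·1 + -3·1 + 9·1 + 5·1 + 7·2 + 7·-1.
Output[0,1]: The receptive field on the input at this output position is [8 -3 6 / -1 -1 -3 / 7 7 -2]. Elementwise product with the kernel and sum: 8·-1 + -3·1 + 6·1 + -1·1 + 7·1 + 7·2 + -2·-1.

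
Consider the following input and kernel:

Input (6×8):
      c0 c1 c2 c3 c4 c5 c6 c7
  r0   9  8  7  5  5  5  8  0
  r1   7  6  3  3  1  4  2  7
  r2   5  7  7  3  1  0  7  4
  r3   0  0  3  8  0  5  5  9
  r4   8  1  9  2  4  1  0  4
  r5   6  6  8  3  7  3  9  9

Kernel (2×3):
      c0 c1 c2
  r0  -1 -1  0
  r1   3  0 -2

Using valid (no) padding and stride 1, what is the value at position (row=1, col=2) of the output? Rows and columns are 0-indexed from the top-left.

13

The receptive field on the input at this output position is [3 3 1 / 7 3 1]. Elementwise product with the kernel and sum: 3·-1 + 3·-1 + 7·3 + 1·-2.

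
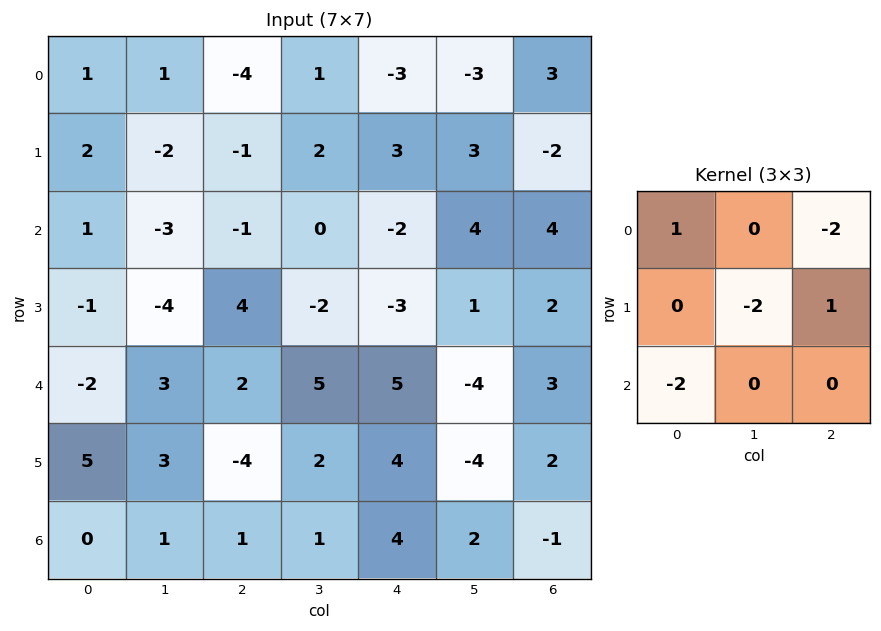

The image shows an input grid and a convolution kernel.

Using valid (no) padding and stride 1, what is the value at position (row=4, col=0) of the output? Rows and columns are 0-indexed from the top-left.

-16

The receptive field on the input at this output position is [-2 3 2 / 5 3 -4 / 0 1 1]. Elementwise product with the kernel and sum: -2·1 + 2·-2 + 3·-2 + -4·1 + 0·-2.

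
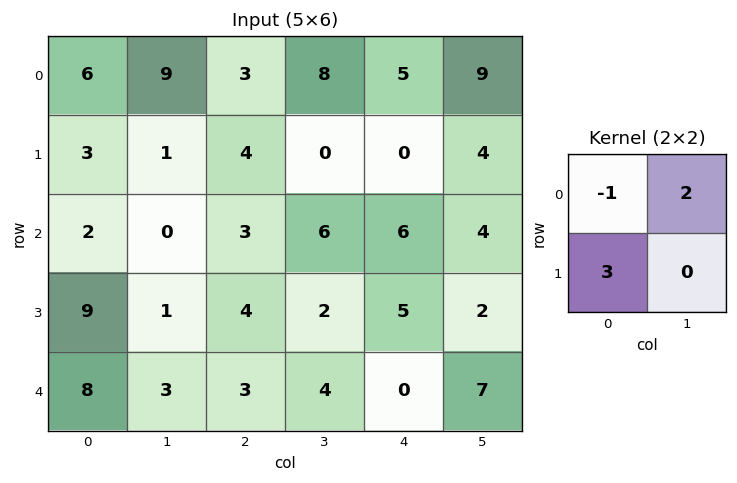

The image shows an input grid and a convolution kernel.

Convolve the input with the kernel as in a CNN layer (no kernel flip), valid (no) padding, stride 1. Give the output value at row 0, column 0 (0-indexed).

21

The receptive field on the input at this output position is [6 9 / 3 1]. Elementwise product with the kernel and sum: 6·-1 + 9·2 + 3·3.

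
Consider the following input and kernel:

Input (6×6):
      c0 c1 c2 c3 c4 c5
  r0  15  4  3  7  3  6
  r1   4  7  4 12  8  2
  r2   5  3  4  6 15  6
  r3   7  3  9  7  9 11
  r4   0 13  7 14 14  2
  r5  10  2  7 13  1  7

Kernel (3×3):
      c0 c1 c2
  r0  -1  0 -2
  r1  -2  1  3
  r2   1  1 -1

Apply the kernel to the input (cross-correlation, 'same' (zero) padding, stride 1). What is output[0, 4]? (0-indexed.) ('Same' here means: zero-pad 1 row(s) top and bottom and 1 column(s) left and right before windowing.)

The receptive field on the zero-padded input at this output position is [0 0 0 / 7 3 6 / 12 8 2]. Elementwise product with the kernel and sum: 0·-1 + 0·-2 + 7·-2 + 3·1 + 6·3 + 12·1 + 8·1 + 2·-1.

25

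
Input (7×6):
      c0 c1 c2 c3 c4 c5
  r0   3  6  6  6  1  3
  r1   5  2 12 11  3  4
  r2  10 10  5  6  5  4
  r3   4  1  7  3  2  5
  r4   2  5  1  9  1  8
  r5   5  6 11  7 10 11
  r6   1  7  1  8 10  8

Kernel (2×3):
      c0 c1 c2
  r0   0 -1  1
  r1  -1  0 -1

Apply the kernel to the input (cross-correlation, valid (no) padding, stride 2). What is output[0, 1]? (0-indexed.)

The receptive field on the input at this output position is [6 6 1 / 12 11 3]. Elementwise product with the kernel and sum: 6·-1 + 1·1 + 12·-1 + 3·-1.

-20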